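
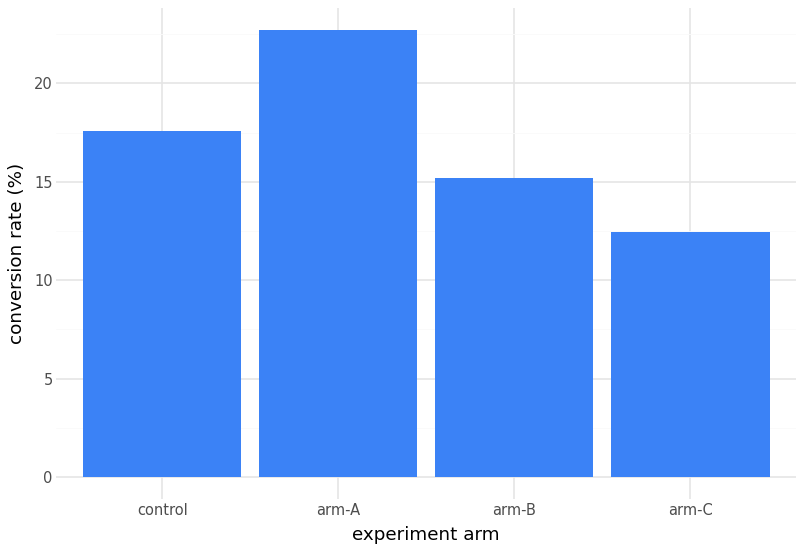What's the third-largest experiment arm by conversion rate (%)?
Top 4: arm-A ≈ 22, control ≈ 18, arm-B ≈ 16, arm-C ≈ 12.

arm-B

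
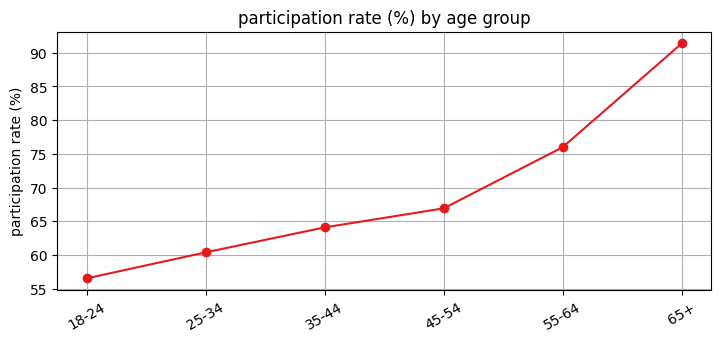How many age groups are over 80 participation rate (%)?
Above 80: 65+.

1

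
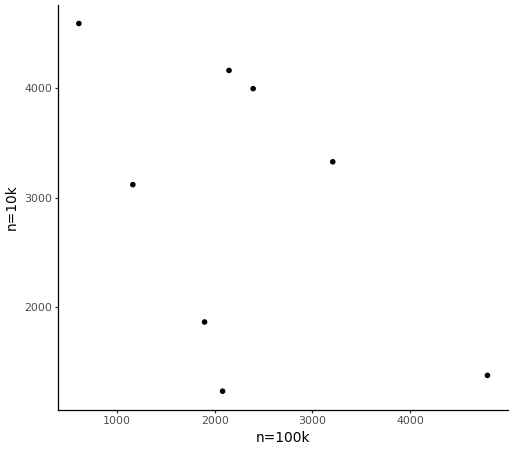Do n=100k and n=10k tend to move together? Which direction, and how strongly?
negative, moderate

Points are negatively correlated; moderate (|r| ≈ 0.5).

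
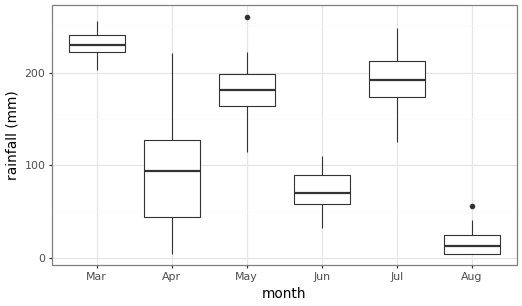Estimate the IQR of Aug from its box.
Q3 ≈ 20, Q1 ≈ 0; IQR ≈ 20.

≈ 20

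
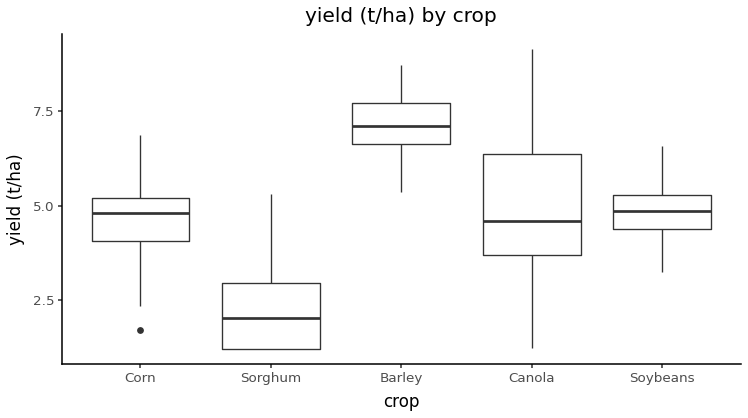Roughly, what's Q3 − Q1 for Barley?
≈ 1.0

Q3 ≈ 7.5, Q1 ≈ 6.5; IQR ≈ 1.0.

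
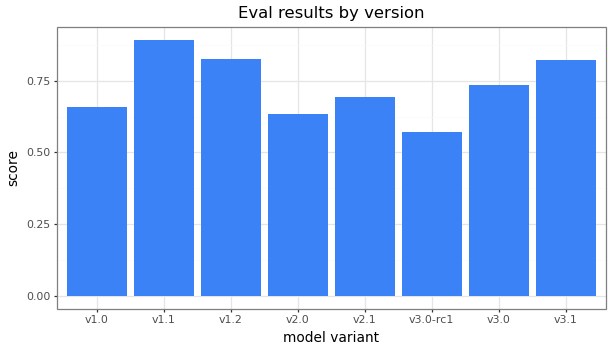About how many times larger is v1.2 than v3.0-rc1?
≈ 1.33×

v1.2 ≈ 0.8, v3.0-rc1 ≈ 0.6; 0.8/0.6 ≈ 1.33.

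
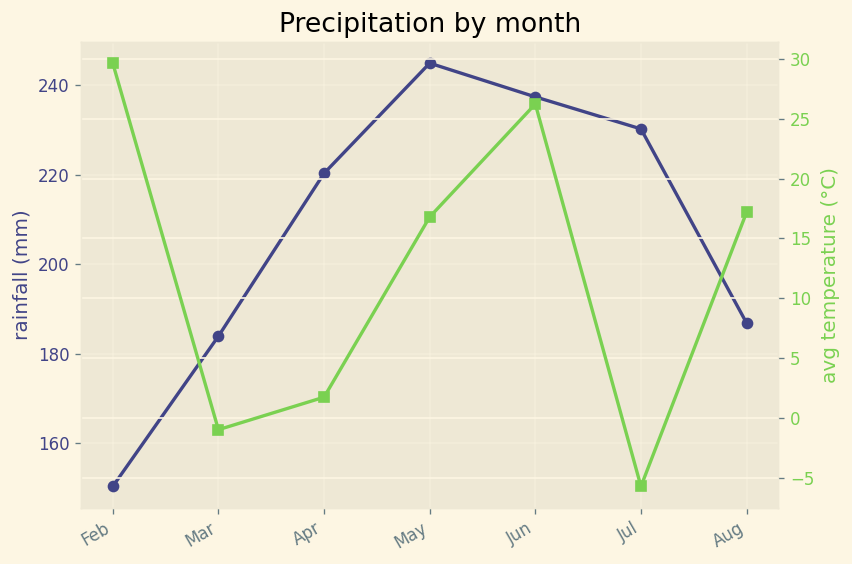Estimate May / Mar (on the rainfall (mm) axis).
≈ 1.33×

May ≈ 240, Mar ≈ 180; 240/180 ≈ 1.33.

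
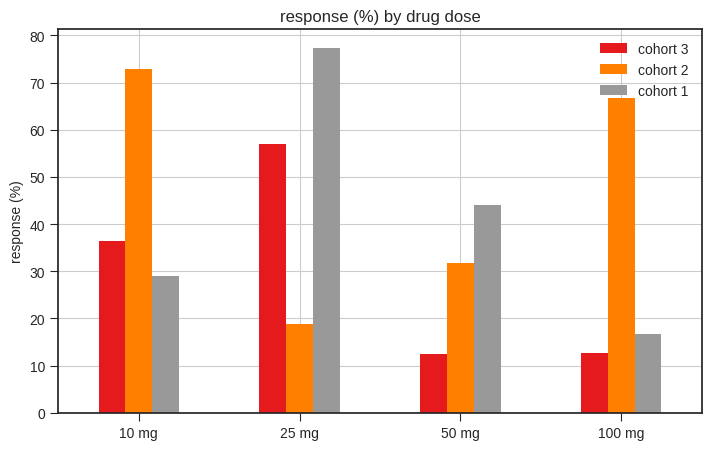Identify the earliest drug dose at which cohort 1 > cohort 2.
10 mg: cohort 1 ≈ 30 vs cohort 2 ≈ 70 (not yet); 25 mg: cohort 1 ≈ 80 vs cohort 2 ≈ 20 (first crossover).

25 mg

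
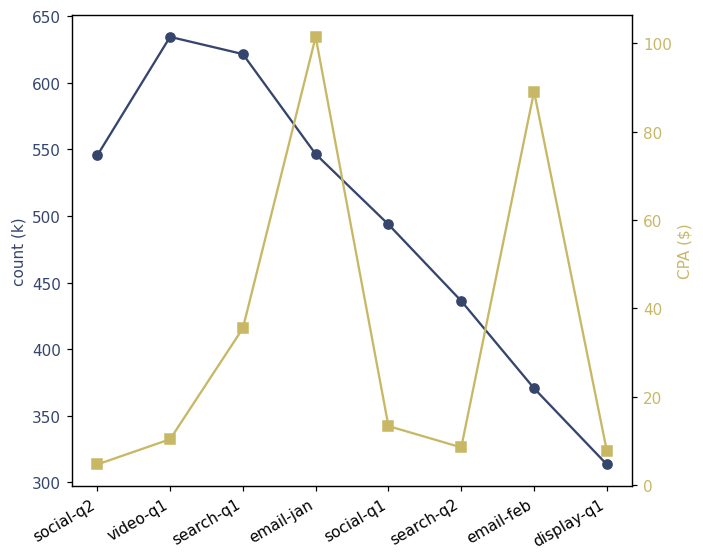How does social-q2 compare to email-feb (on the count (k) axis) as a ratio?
≈ 1.57×

social-q2 ≈ 550, email-feb ≈ 350; 550/350 ≈ 1.57.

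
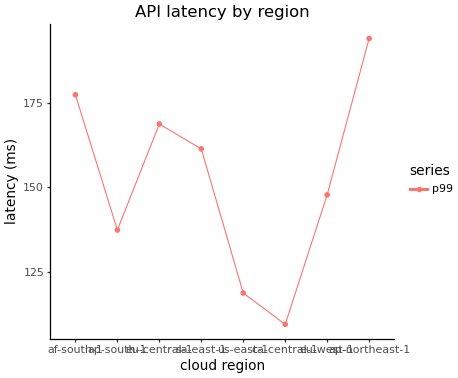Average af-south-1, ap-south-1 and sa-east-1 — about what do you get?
(180 + 140 + 160) / 3 ≈ 160.

≈ 160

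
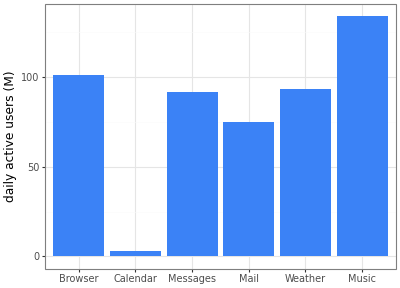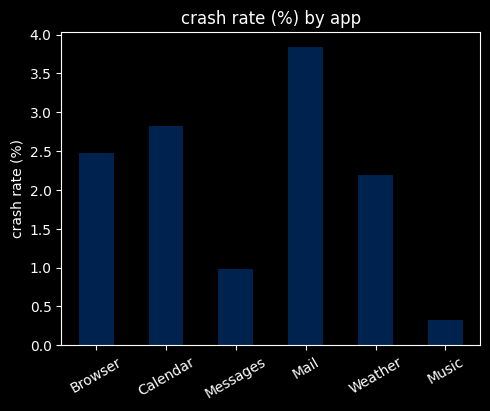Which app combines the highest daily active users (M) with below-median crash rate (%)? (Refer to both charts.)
Chart 2 median crash rate (%) ≈ 2.5; below-median apps: Messages, Weather, Music. Among those, Music has the highest daily active users (M) (≈ 140).

Music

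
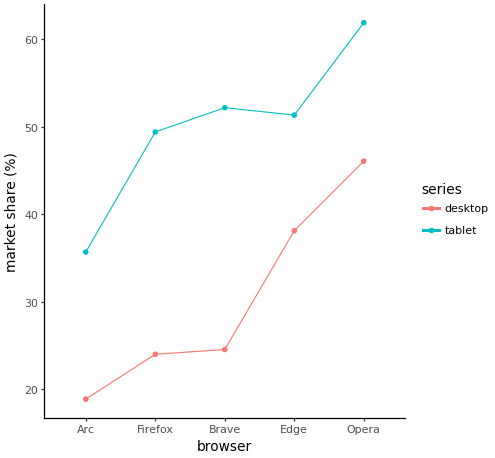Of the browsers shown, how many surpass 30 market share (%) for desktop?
2

Above 30: Edge, Opera.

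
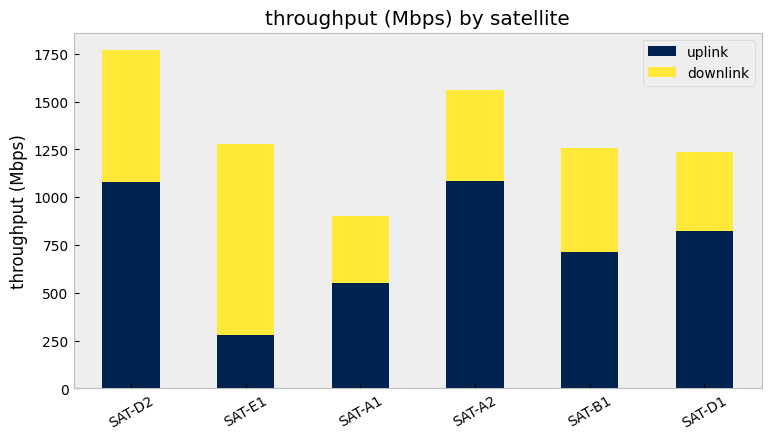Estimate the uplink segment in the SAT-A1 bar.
≈ 600

uplink top ≈ 600, bottom ≈ 0; segment ≈ 600.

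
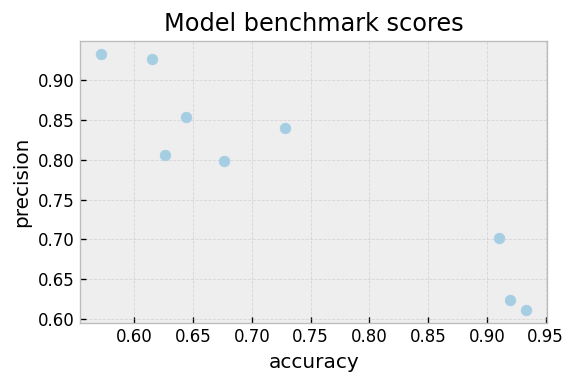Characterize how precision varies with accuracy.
Points are negatively correlated; strong (|r| ≈ 0.9).

negative, strong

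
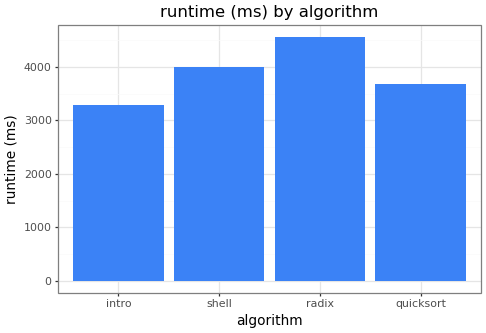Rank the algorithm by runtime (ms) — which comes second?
Top 3: radix ≈ 4500, shell ≈ 4000, quicksort ≈ 3500.

shell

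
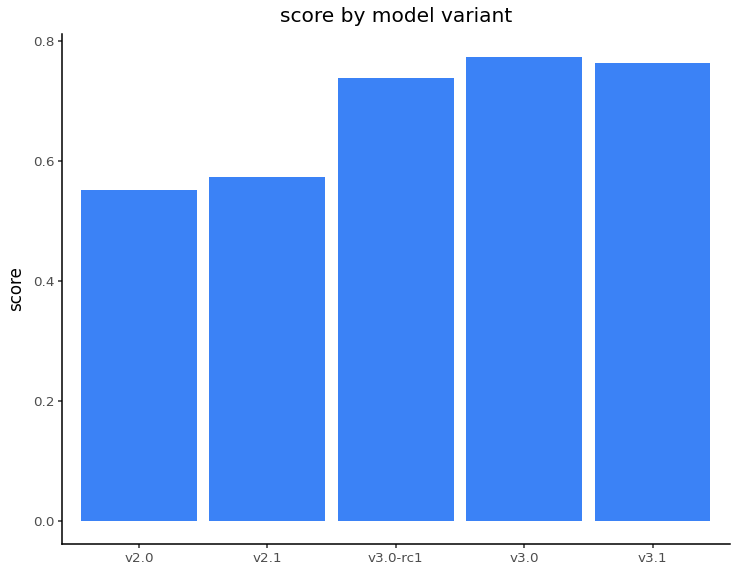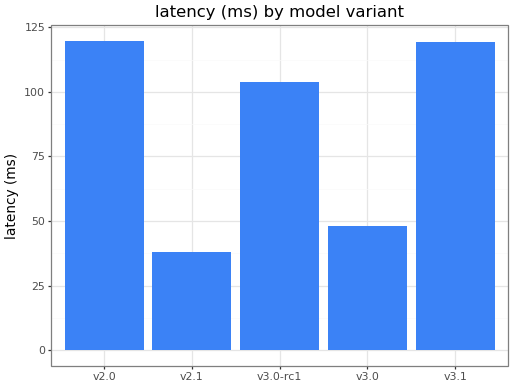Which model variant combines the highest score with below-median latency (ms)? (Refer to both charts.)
v3.0

Chart 2 median latency (ms) ≈ 100; below-median model variants: v2.1, v3.0. Among those, v3.0 has the highest score (≈ 0.8).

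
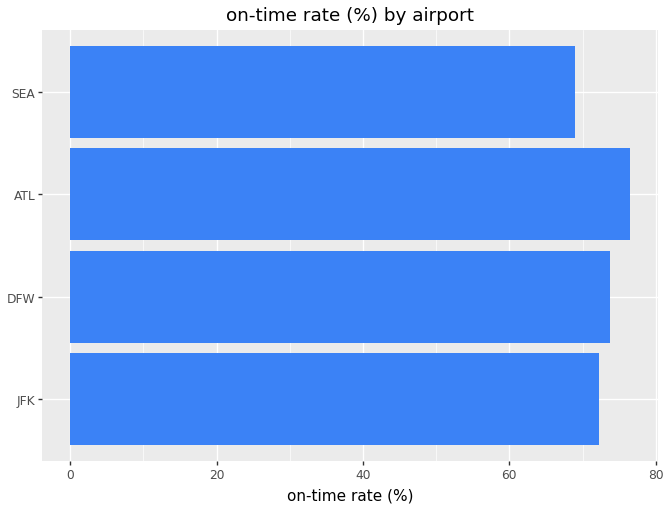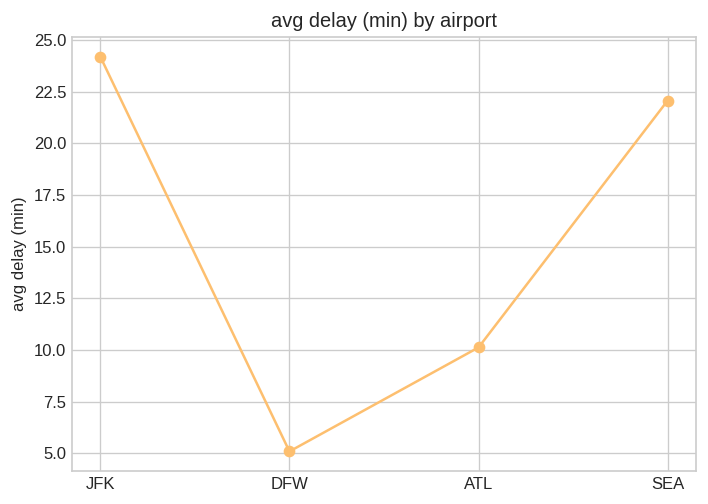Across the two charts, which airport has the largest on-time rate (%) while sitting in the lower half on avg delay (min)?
Chart 2 median avg delay (min) ≈ 15; below-median airports: DFW, ATL. Among those, ATL has the highest on-time rate (%) (≈ 80).

ATL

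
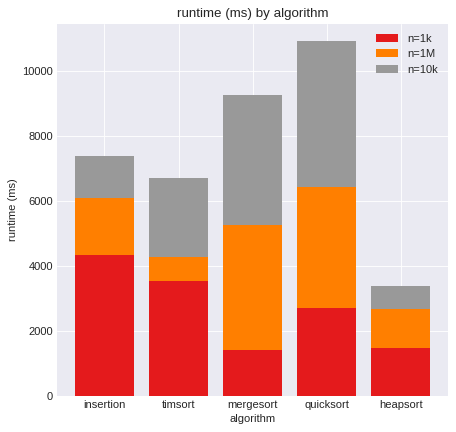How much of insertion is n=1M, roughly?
n=1M top ≈ 6000, bottom ≈ 4000; segment ≈ 2000.

≈ 2000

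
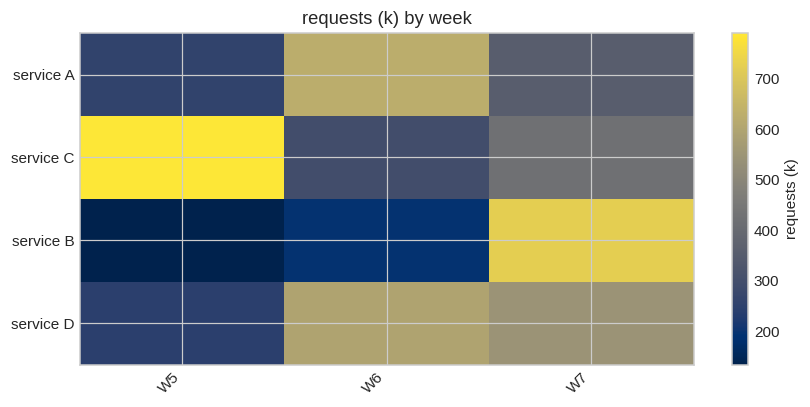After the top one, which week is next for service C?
W7

Top 3 for service C: W5 ≈ 800, W7 ≈ 400, W6 ≈ 300.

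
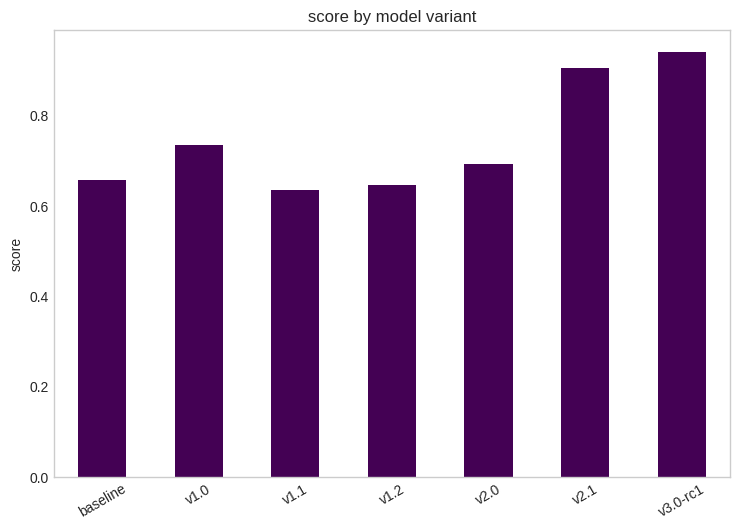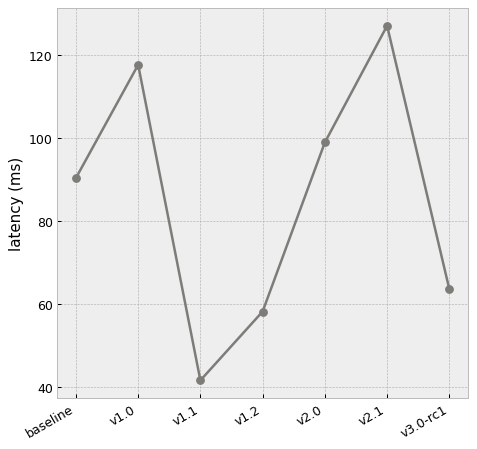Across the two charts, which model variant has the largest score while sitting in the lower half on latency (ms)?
Chart 2 median latency (ms) ≈ 100; below-median model variants: v1.1, v1.2, v3.0-rc1. Among those, v3.0-rc1 has the highest score (≈ 0.9).

v3.0-rc1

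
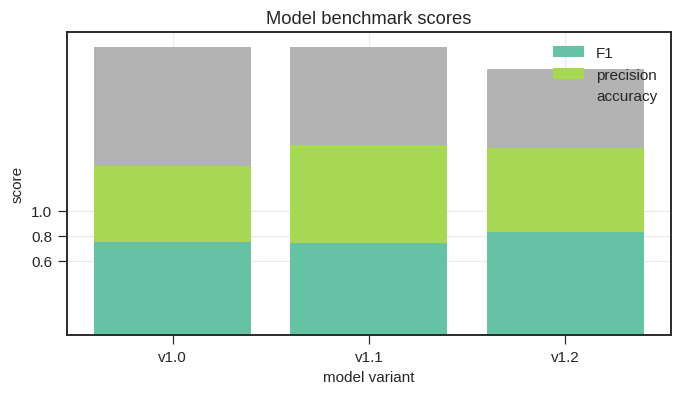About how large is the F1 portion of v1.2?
≈ 0.8

F1 top ≈ 0.8, bottom ≈ 0.0; segment ≈ 0.8.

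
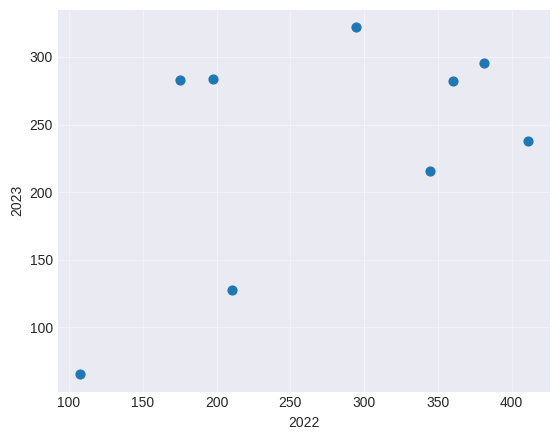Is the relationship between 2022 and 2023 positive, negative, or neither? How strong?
Points are positively correlated; moderate (|r| ≈ 0.5).

positive, moderate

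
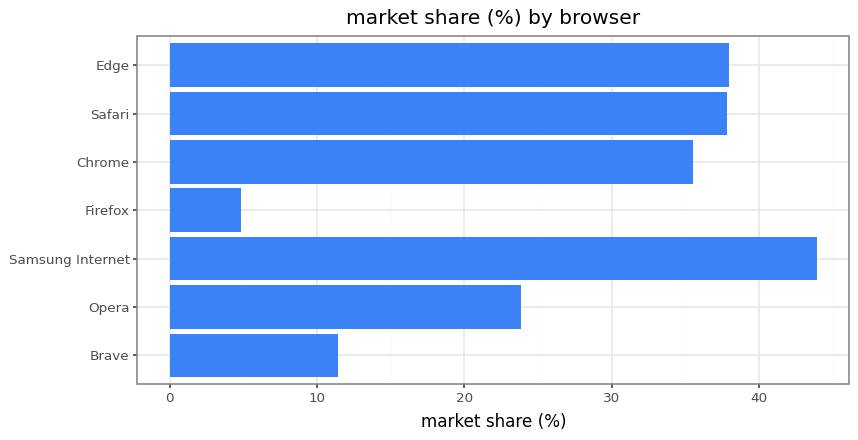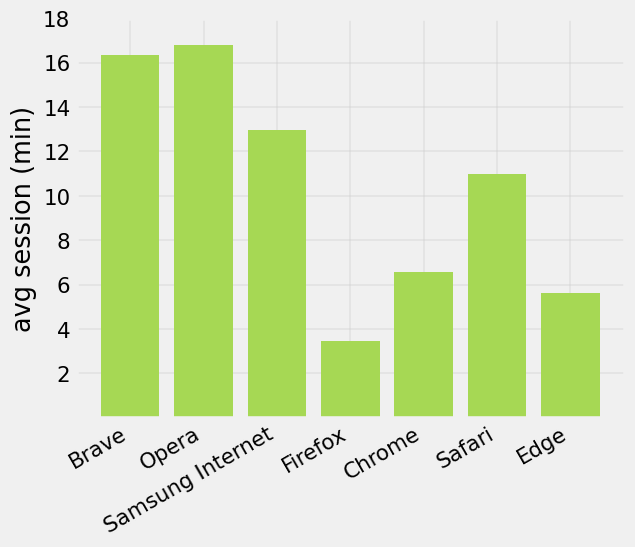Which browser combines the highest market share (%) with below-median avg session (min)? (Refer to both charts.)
Chart 2 median avg session (min) ≈ 10; below-median browsers: Firefox, Chrome, Edge. Among those, Edge has the highest market share (%) (≈ 40).

Edge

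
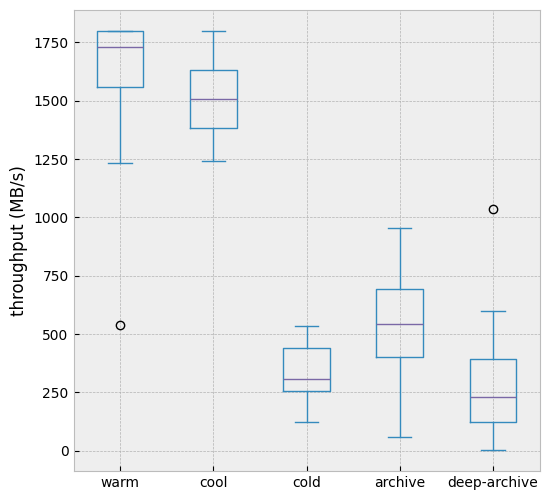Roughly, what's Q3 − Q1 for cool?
≈ 200

Q3 ≈ 1600, Q1 ≈ 1400; IQR ≈ 200.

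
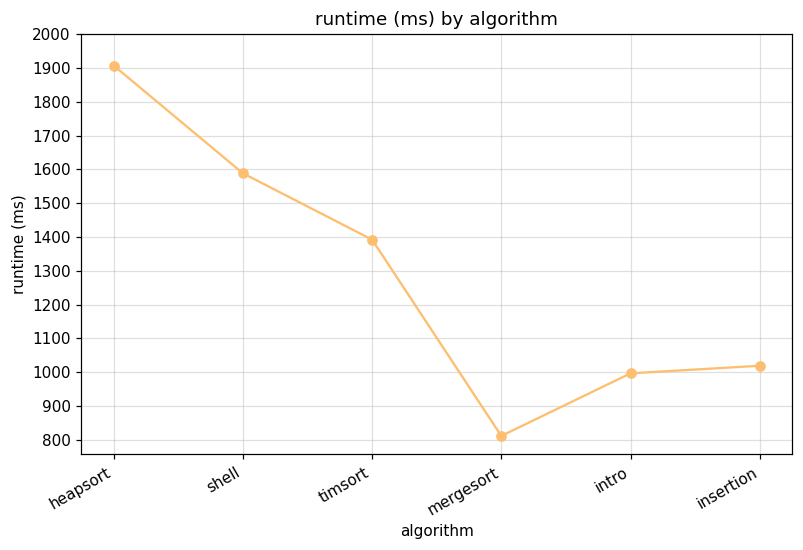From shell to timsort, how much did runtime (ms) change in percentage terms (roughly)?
shell ≈ 1600, timsort ≈ 1400; (1400 − 1600) / 1600 ≈ -12.5%.

≈ -12.5%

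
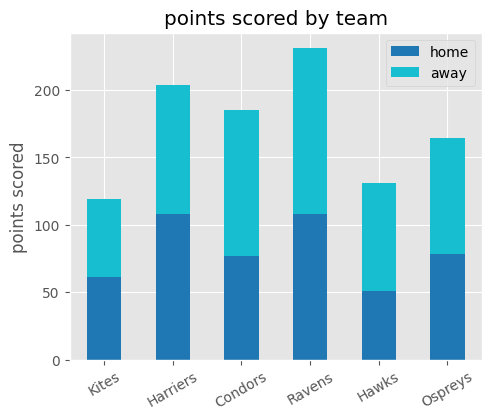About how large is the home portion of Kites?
home top ≈ 60, bottom ≈ 0; segment ≈ 60.

≈ 60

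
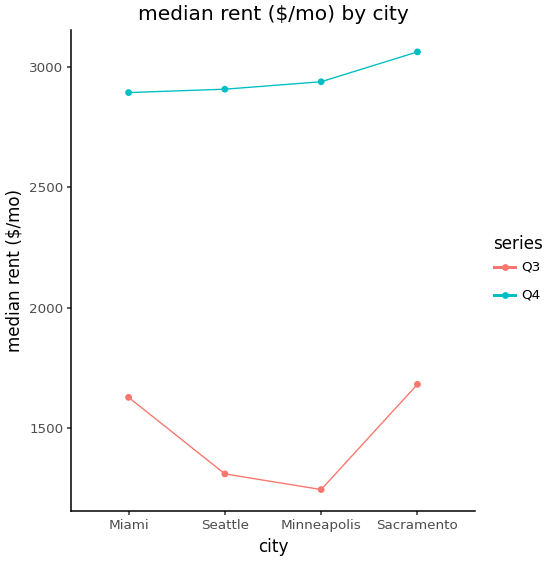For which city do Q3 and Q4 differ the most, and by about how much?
Minneapolis, ≈ 1800 $/mo

Minneapolis: Q3 ≈ 1200, Q4 ≈ 3000 → gap ≈ 1800. Next-largest (Seattle) is only ≈ 1600.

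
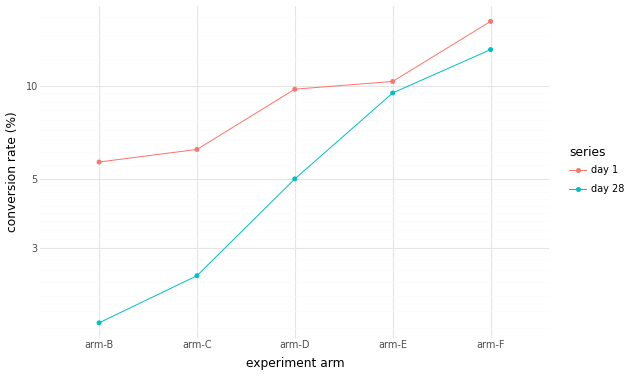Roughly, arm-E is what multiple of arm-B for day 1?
arm-E ≈ 10, arm-B ≈ 6; 10/6 ≈ 1.67.

≈ 1.67×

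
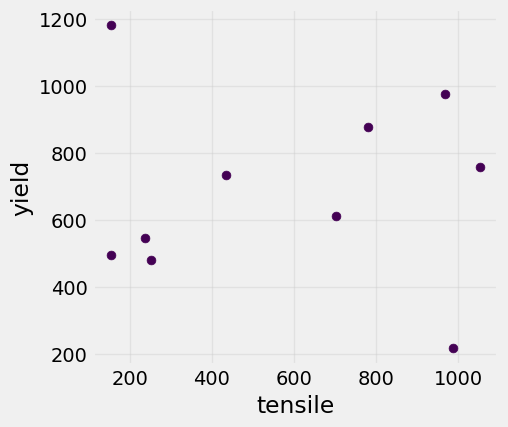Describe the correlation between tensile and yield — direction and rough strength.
no clear correlation

Points are roughly uncorrelated; weak (|r| ≈ 0.0).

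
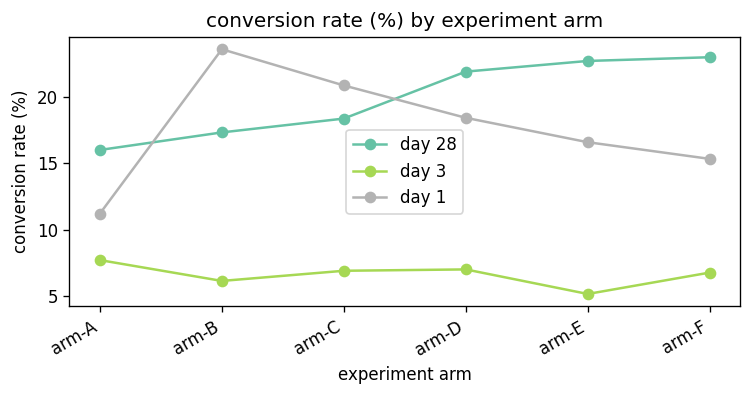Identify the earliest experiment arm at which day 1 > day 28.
arm-B

arm-A: day 1 ≈ 12 vs day 28 ≈ 16 (not yet); arm-B: day 1 ≈ 24 vs day 28 ≈ 18 (first crossover).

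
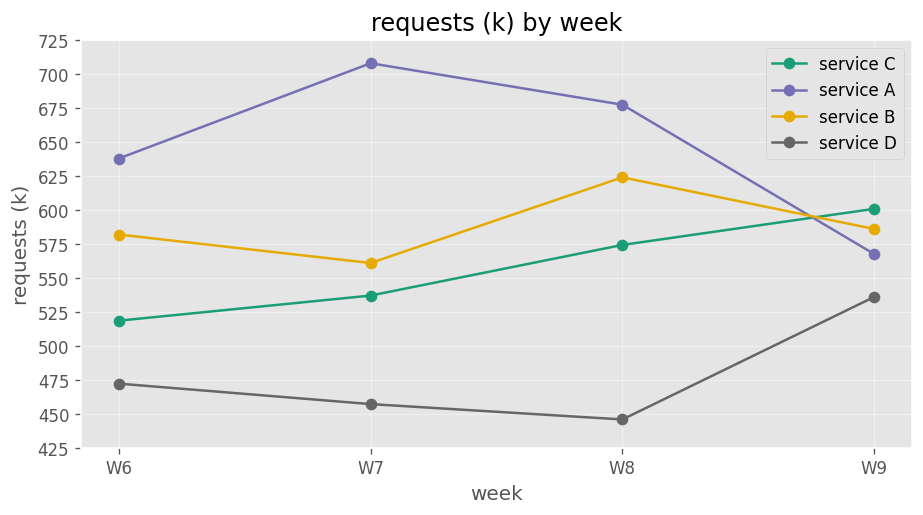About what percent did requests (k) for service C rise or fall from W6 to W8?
W6 ≈ 525, W8 ≈ 575; (575 − 525) / 525 ≈ +9.5%.

≈ +9.5%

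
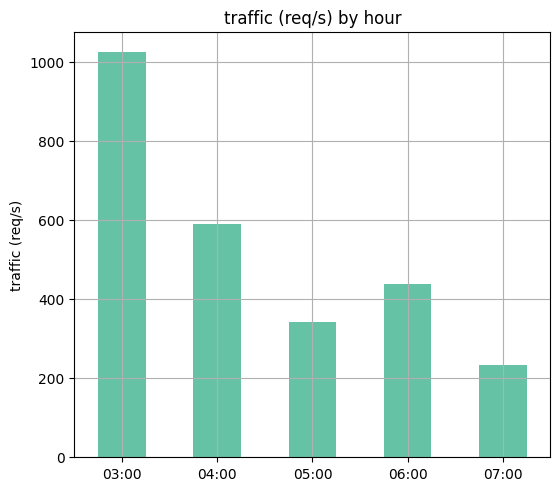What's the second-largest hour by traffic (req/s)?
Top 3: 03:00 ≈ 1000, 04:00 ≈ 600, 06:00 ≈ 400.

04:00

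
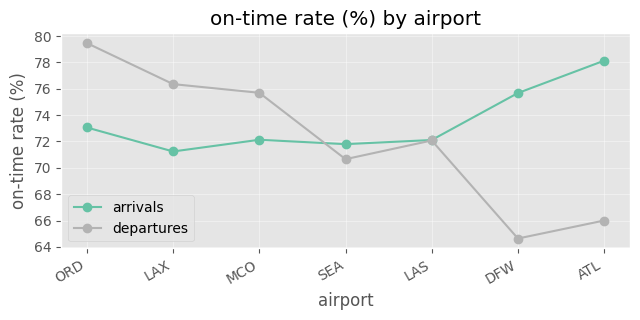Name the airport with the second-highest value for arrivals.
Top 3 for arrivals: ATL ≈ 78, DFW ≈ 76, ORD ≈ 74.

DFW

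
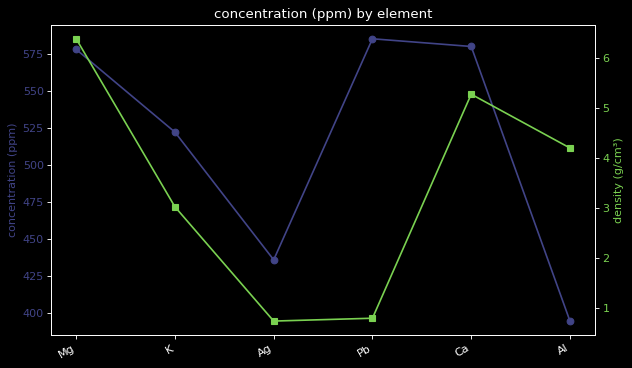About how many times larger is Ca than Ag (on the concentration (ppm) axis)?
≈ 1.32×

Ca ≈ 580, Ag ≈ 440; 580/440 ≈ 1.32.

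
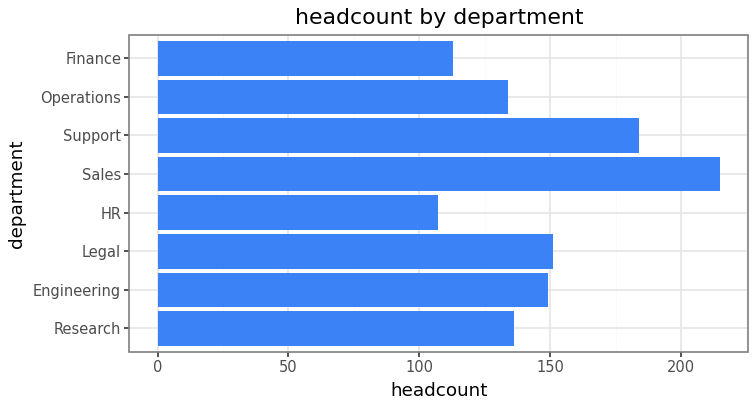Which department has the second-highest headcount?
Top 3: Sales ≈ 220, Support ≈ 180, Legal ≈ 160.

Support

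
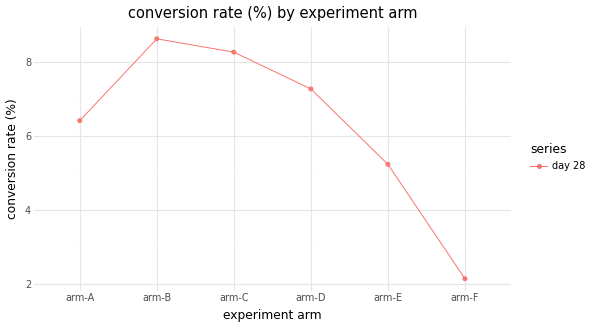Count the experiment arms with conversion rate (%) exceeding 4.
5

Above 4: arm-A, arm-B, arm-C, arm-D, arm-E.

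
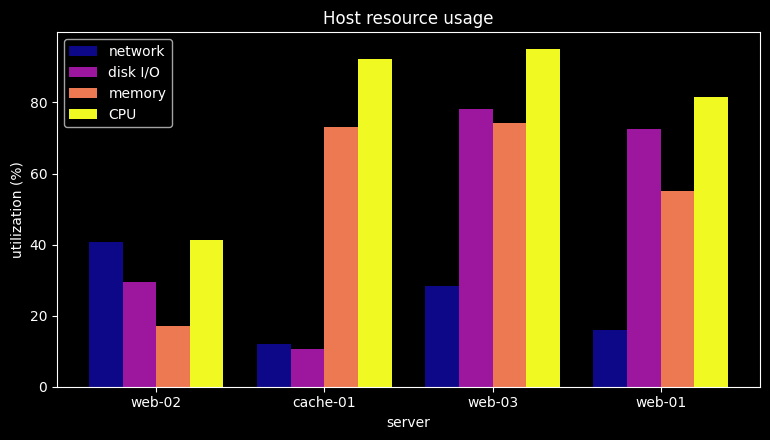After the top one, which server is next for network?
web-03

Top 3 for network: web-02 ≈ 40, web-03 ≈ 30, web-01 ≈ 20.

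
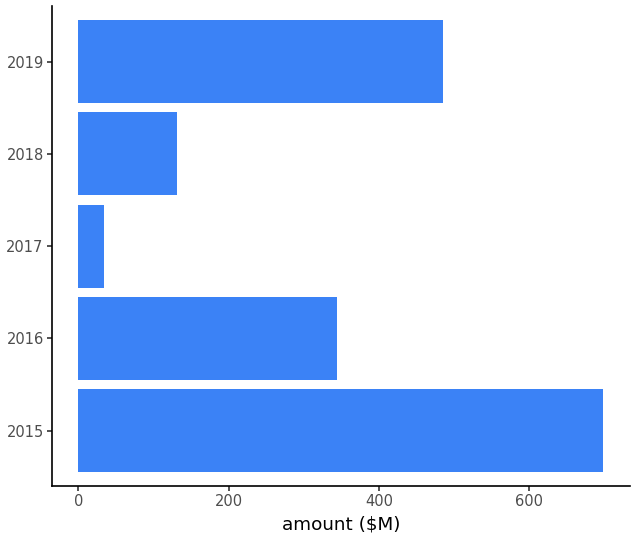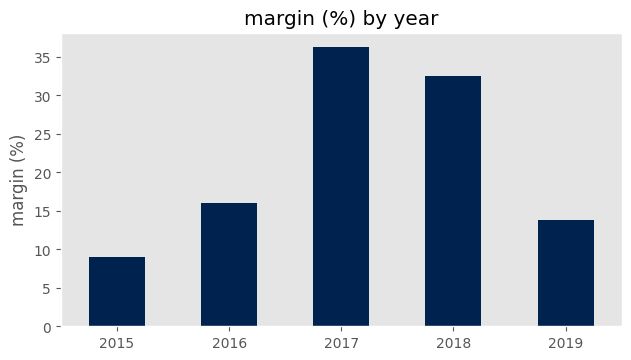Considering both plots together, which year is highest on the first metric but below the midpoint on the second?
Chart 2 median margin (%) ≈ 15; below-median years: 2015, 2019. Among those, 2015 has the highest amount ($M) (≈ 700).

2015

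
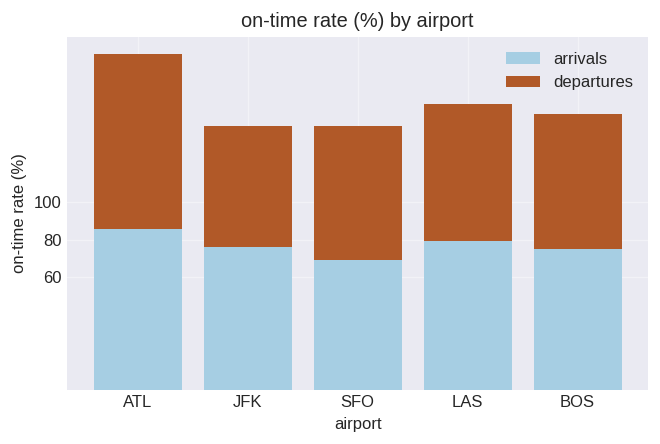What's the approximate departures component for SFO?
≈ 80

departures top ≈ 140, bottom ≈ 60; segment ≈ 80.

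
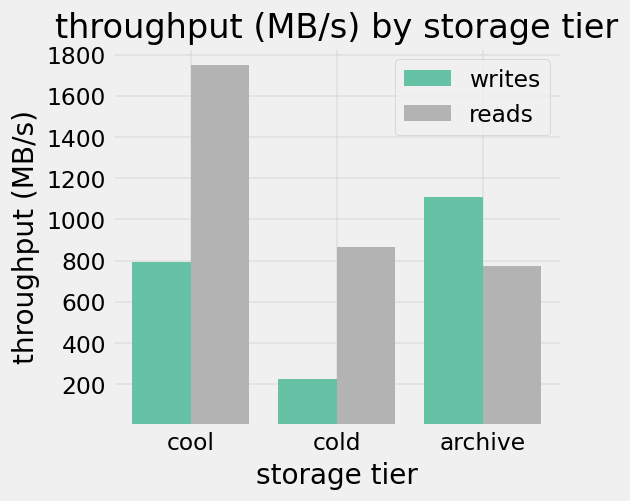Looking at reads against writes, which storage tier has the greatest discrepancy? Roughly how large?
cool, ≈ 1000 MB/s

cool: reads ≈ 1800, writes ≈ 800 → gap ≈ 1000. Next-largest (cold) is only ≈ 600.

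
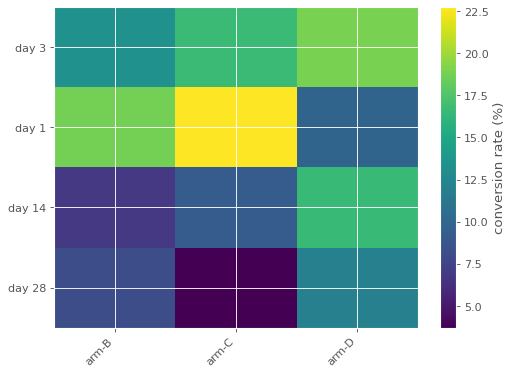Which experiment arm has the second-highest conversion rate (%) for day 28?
Top 3 for day 28: arm-D ≈ 12, arm-B ≈ 8, arm-C ≈ 4.

arm-B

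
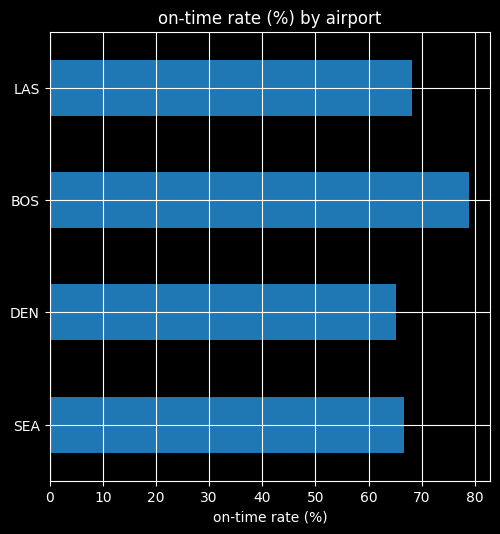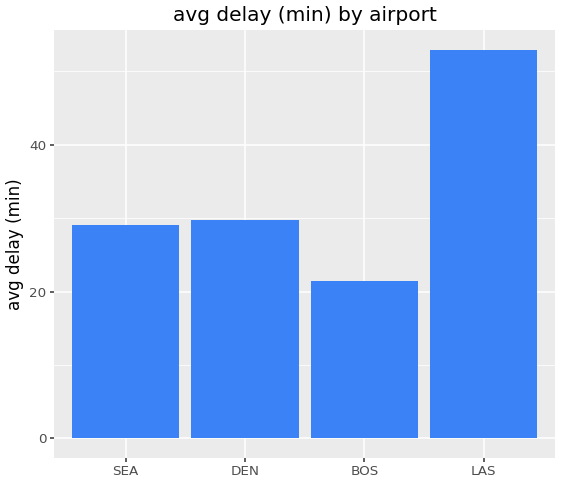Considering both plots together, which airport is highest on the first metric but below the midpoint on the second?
Chart 2 median avg delay (min) ≈ 30; below-median airports: SEA, BOS. Among those, BOS has the highest on-time rate (%) (≈ 80).

BOS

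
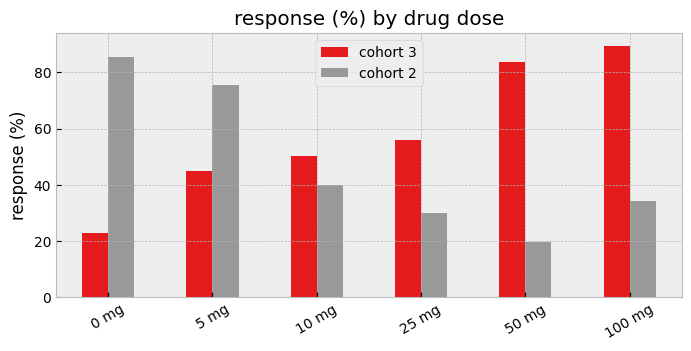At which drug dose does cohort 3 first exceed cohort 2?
5 mg: cohort 3 ≈ 50 vs cohort 2 ≈ 80 (not yet); 10 mg: cohort 3 ≈ 50 vs cohort 2 ≈ 40 (first crossover).

10 mg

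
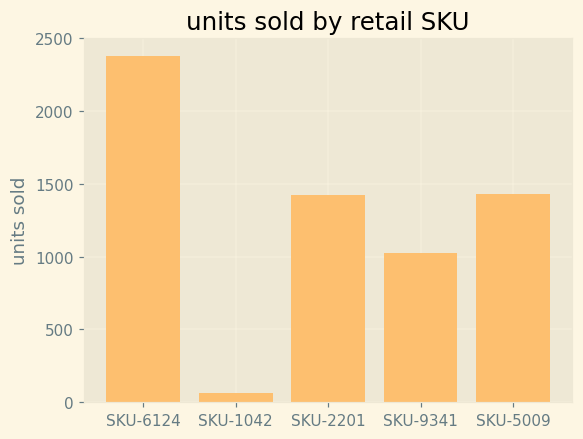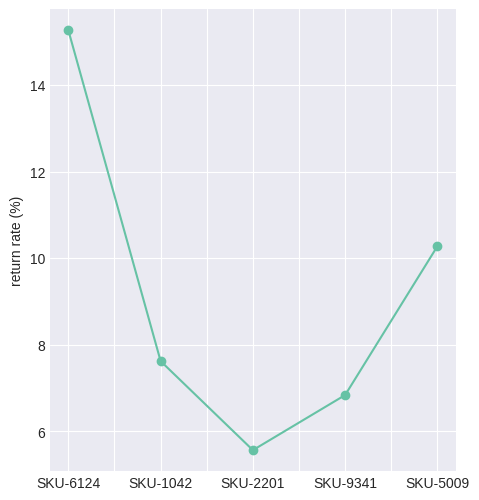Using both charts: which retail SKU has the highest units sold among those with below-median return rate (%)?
Chart 2 median return rate (%) ≈ 8; below-median retail SKUs: SKU-2201, SKU-9341. Among those, SKU-2201 has the highest units sold (≈ 1500).

SKU-2201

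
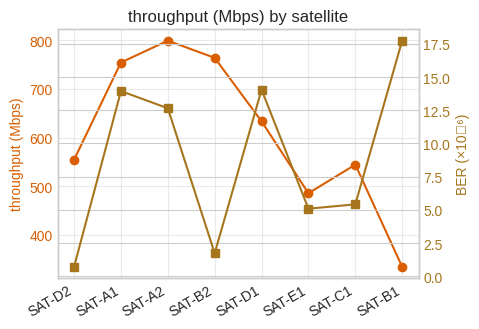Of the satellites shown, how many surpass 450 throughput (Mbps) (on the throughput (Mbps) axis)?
Above 450: SAT-D2, SAT-A1, SAT-A2, SAT-B2, SAT-D1, SAT-E1, SAT-C1.

7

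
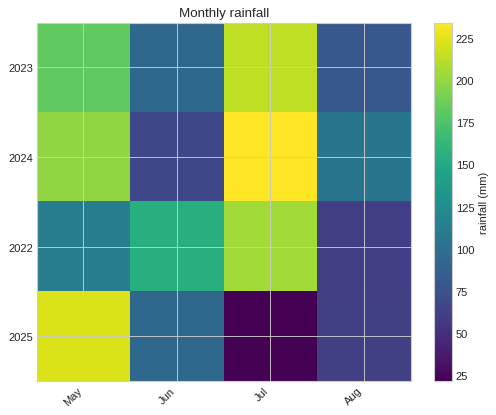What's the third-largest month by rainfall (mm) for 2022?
Top 4 for 2022: Jul ≈ 200, Jun ≈ 160, May ≈ 120, Aug ≈ 60.

May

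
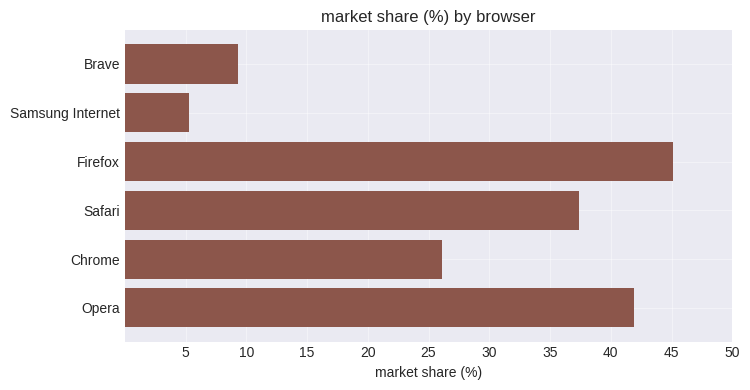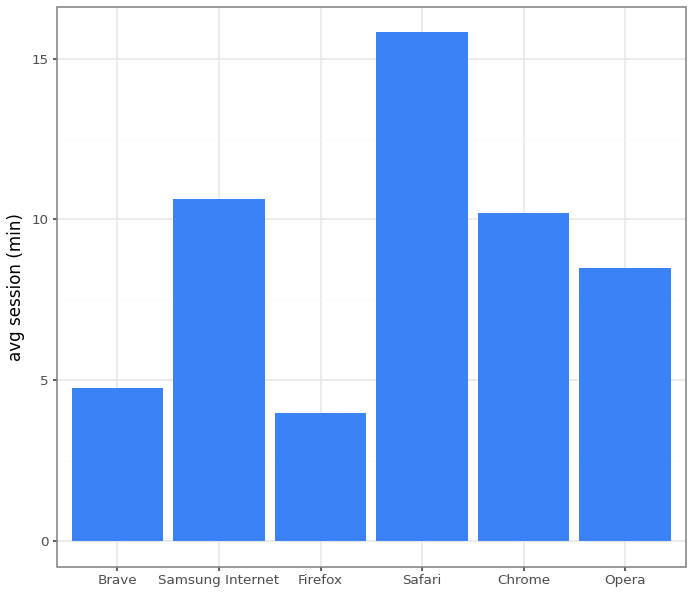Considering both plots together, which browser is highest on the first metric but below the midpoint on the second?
Chart 2 median avg session (min) ≈ 10; below-median browsers: Brave, Firefox, Opera. Among those, Firefox has the highest market share (%) (≈ 45).

Firefox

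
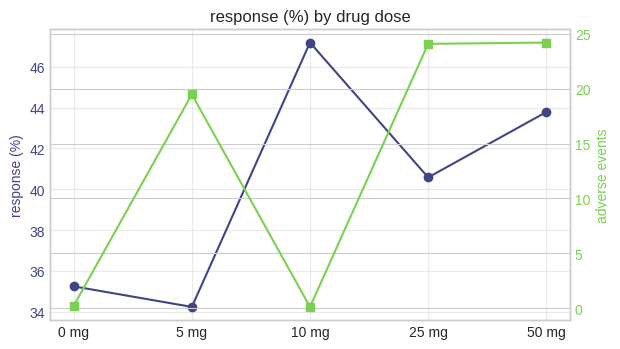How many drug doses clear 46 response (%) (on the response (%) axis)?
1

Above 46: 10 mg.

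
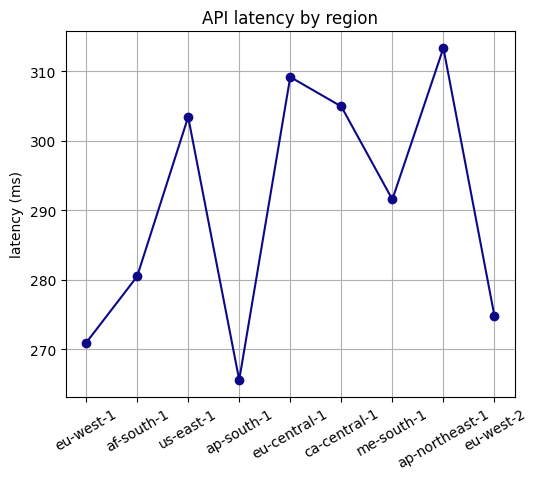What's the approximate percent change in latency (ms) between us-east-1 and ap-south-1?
≈ -13.1%

us-east-1 ≈ 305, ap-south-1 ≈ 265; (265 − 305) / 305 ≈ -13.1%.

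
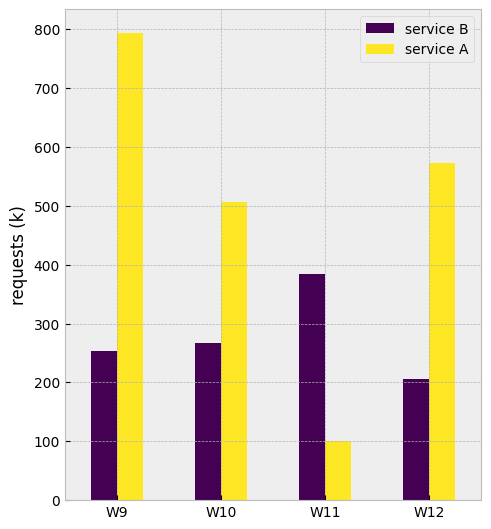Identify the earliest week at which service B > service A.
W10: service B ≈ 300 vs service A ≈ 500 (not yet); W11: service B ≈ 400 vs service A ≈ 100 (first crossover).

W11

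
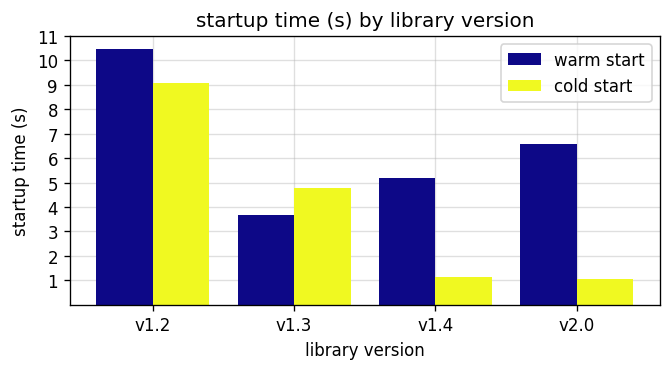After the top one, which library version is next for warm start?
Top 3 for warm start: v1.2 ≈ 10, v2.0 ≈ 7, v1.4 ≈ 5.

v2.0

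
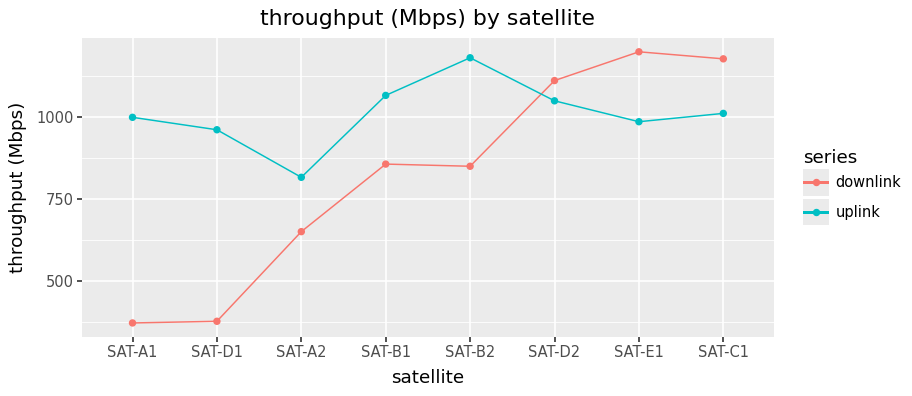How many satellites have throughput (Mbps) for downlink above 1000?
3

Above 1000: SAT-D2, SAT-E1, SAT-C1.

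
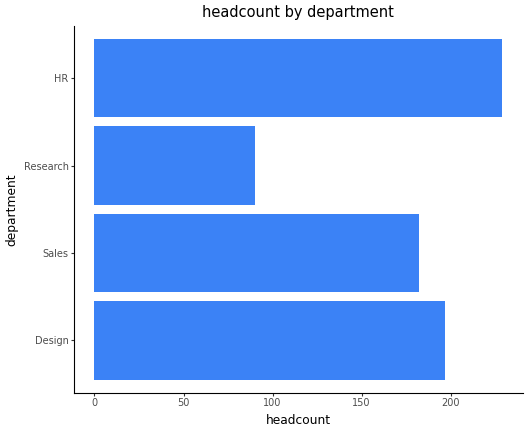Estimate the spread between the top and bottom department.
Max HR ≈ 220, min Research ≈ 80; range ≈ 140.

≈ 140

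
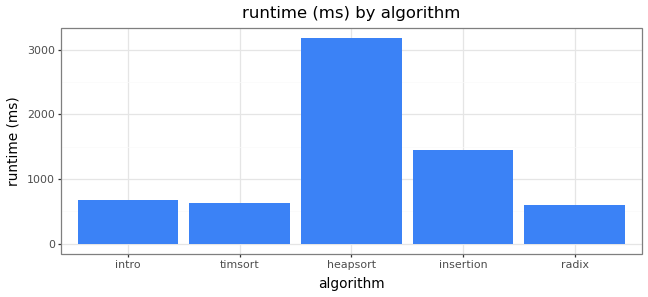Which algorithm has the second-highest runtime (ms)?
Top 3: heapsort ≈ 3000, insertion ≈ 1500, intro ≈ 500.

insertion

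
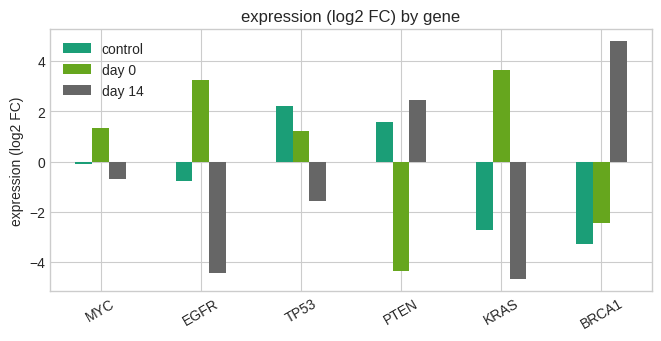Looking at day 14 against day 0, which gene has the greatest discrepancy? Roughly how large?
KRAS: day 14 ≈ -5, day 0 ≈ 4 → gap ≈ 9. Next-largest (EGFR) is only ≈ 7.

KRAS, ≈ 9 log2 FC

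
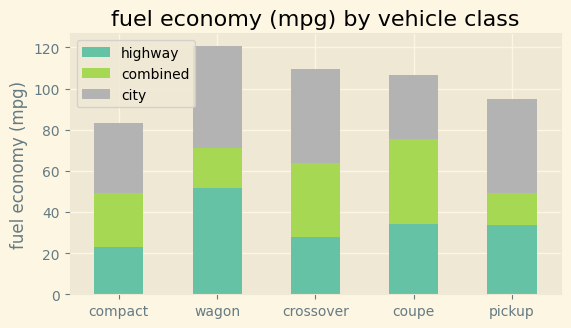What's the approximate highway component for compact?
highway top ≈ 20, bottom ≈ 0; segment ≈ 20.

≈ 20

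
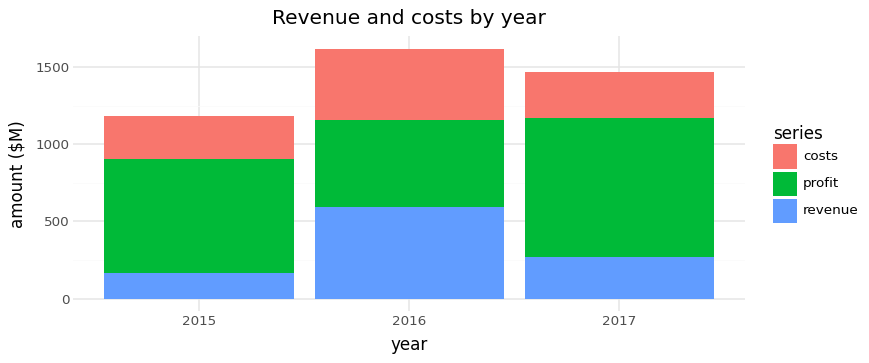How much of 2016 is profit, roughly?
≈ 600

profit top ≈ 1200, bottom ≈ 600; segment ≈ 600.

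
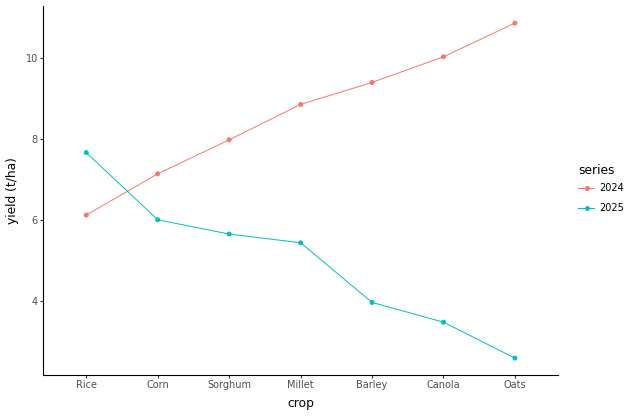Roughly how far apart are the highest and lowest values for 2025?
Max Rice ≈ 8, min Oats ≈ 3; range ≈ 5.

≈ 5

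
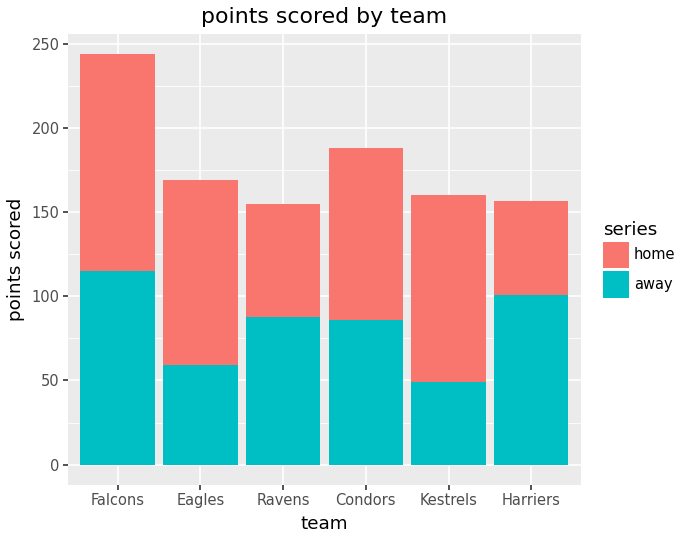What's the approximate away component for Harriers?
away top ≈ 100, bottom ≈ 0; segment ≈ 100.

≈ 100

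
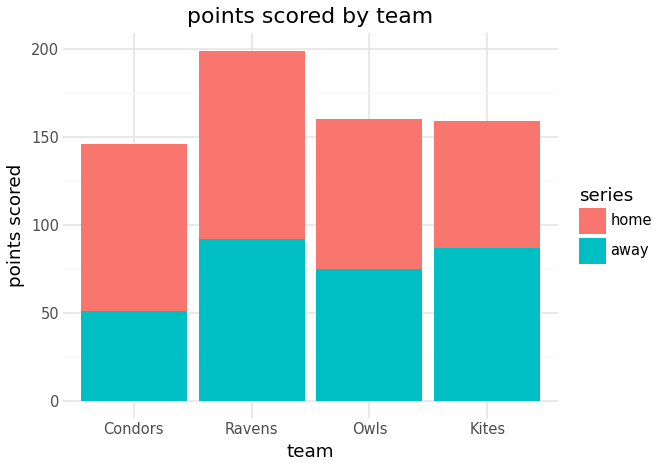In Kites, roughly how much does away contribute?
≈ 80

away top ≈ 80, bottom ≈ 0; segment ≈ 80.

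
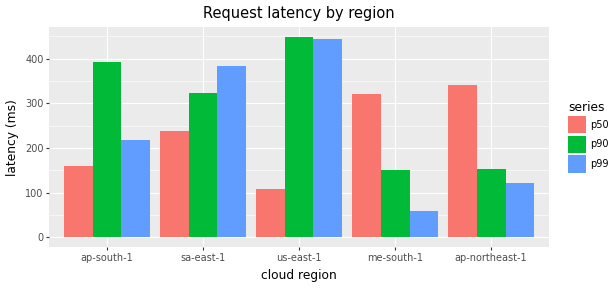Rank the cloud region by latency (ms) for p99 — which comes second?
sa-east-1

Top 3 for p99: us-east-1 ≈ 450, sa-east-1 ≈ 400, ap-south-1 ≈ 200.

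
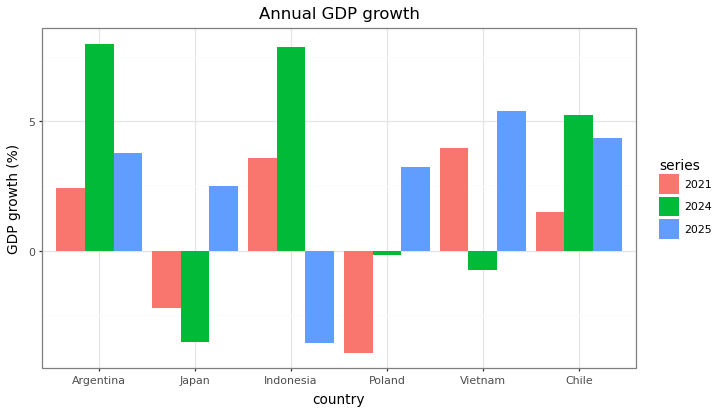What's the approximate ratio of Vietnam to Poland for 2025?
≈ 1.67×

Vietnam ≈ 5, Poland ≈ 3; 5/3 ≈ 1.67.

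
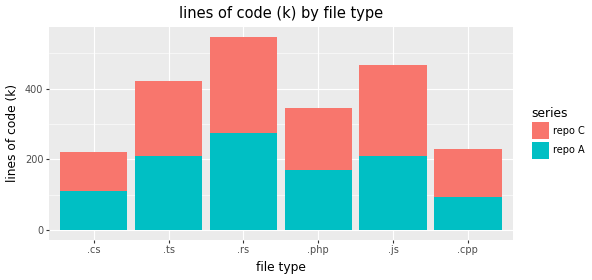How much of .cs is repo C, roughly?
≈ 100

repo C top ≈ 200, bottom ≈ 100; segment ≈ 100.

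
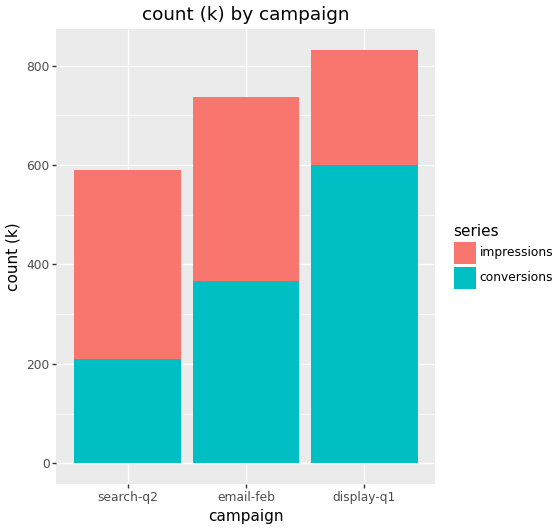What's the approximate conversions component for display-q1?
conversions top ≈ 600, bottom ≈ 0; segment ≈ 600.

≈ 600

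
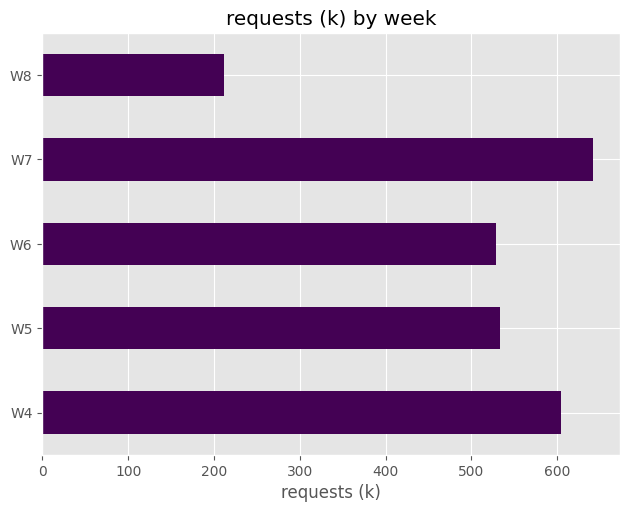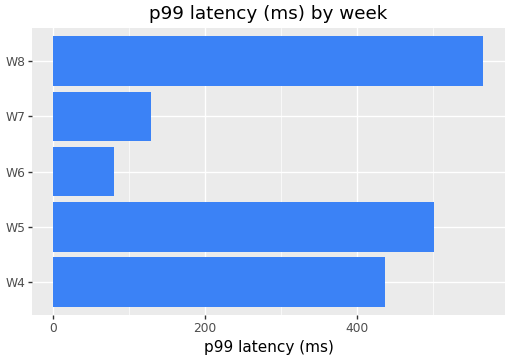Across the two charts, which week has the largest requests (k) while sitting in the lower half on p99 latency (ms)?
Chart 2 median p99 latency (ms) ≈ 400; below-median weeks: W6, W7. Among those, W7 has the highest requests (k) (≈ 600).

W7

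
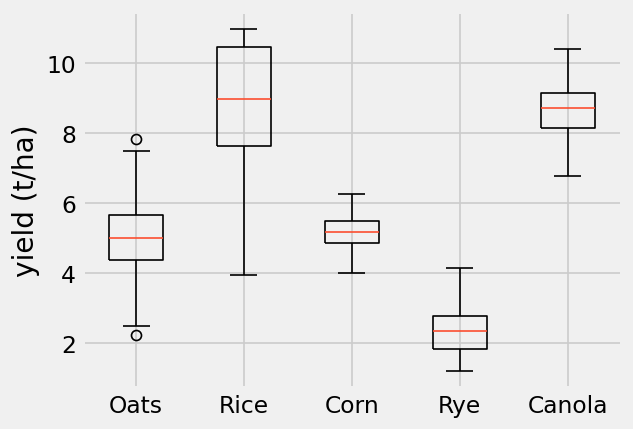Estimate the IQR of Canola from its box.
Q3 ≈ 9, Q1 ≈ 8; IQR ≈ 1.

≈ 1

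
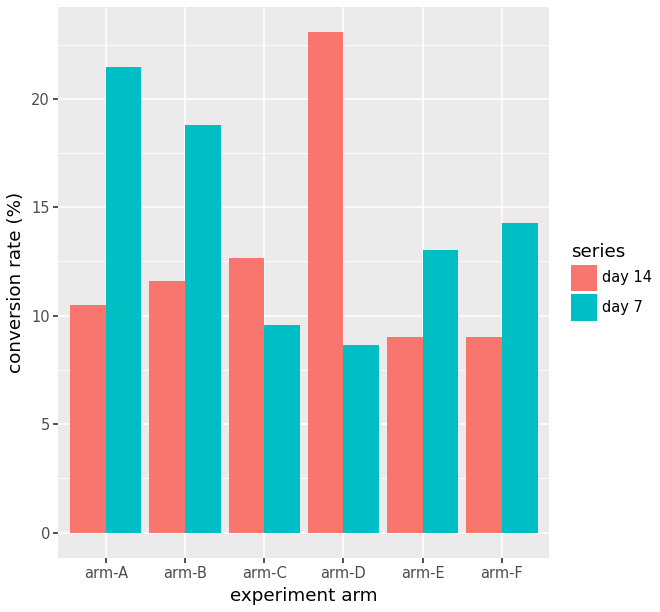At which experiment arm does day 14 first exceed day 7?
arm-B: day 14 ≈ 12 vs day 7 ≈ 18 (not yet); arm-C: day 14 ≈ 12 vs day 7 ≈ 10 (first crossover).

arm-C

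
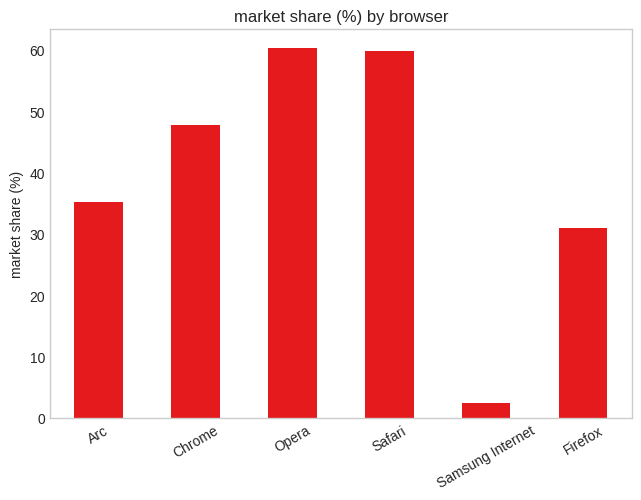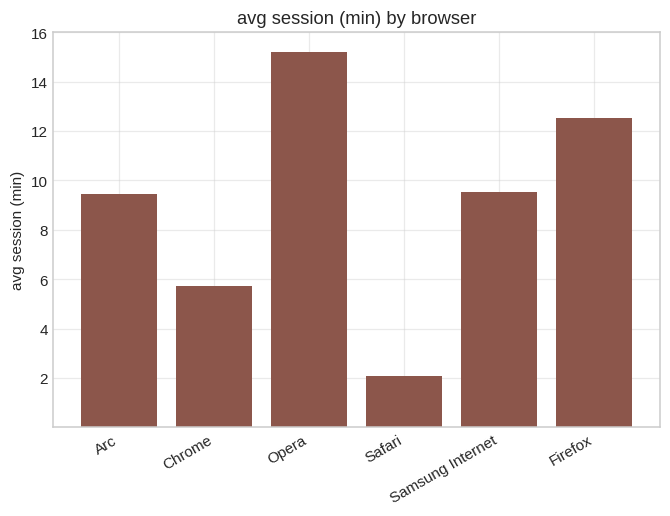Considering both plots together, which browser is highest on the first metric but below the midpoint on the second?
Chart 2 median avg session (min) ≈ 10; below-median browsers: Arc, Chrome, Safari. Among those, Safari has the highest market share (%) (≈ 60).

Safari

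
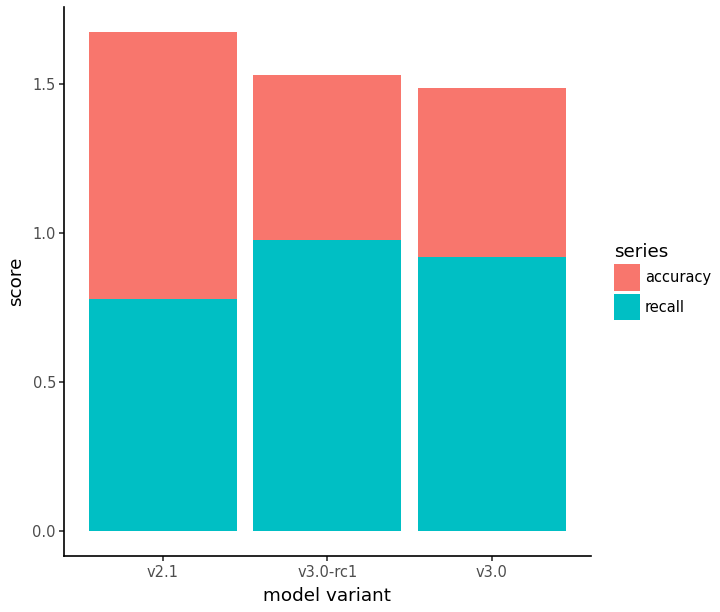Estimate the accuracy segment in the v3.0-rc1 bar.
accuracy top ≈ 1.6, bottom ≈ 1.0; segment ≈ 0.6.

≈ 0.6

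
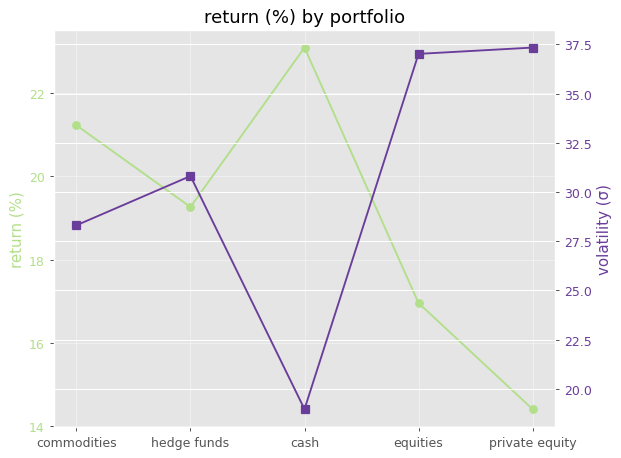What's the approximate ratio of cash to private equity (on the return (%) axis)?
cash ≈ 23, private equity ≈ 14; 23/14 ≈ 1.64.

≈ 1.64×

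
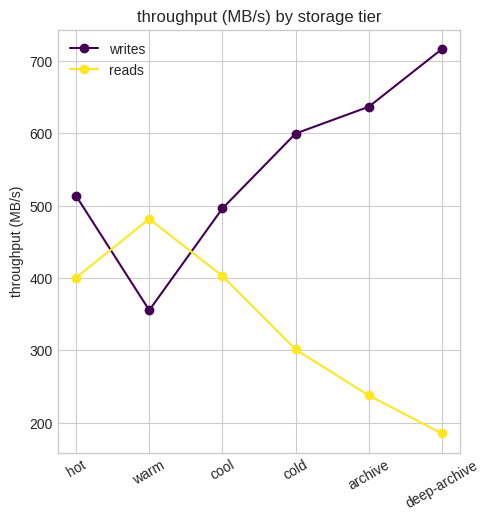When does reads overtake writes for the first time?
warm

hot: reads ≈ 400 vs writes ≈ 500 (not yet); warm: reads ≈ 500 vs writes ≈ 350 (first crossover).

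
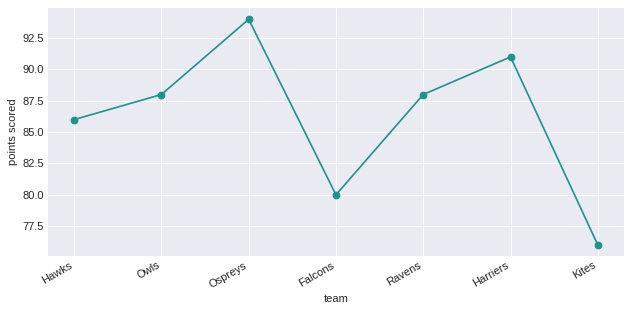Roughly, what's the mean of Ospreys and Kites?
(94 + 76) / 2 ≈ 85.

≈ 85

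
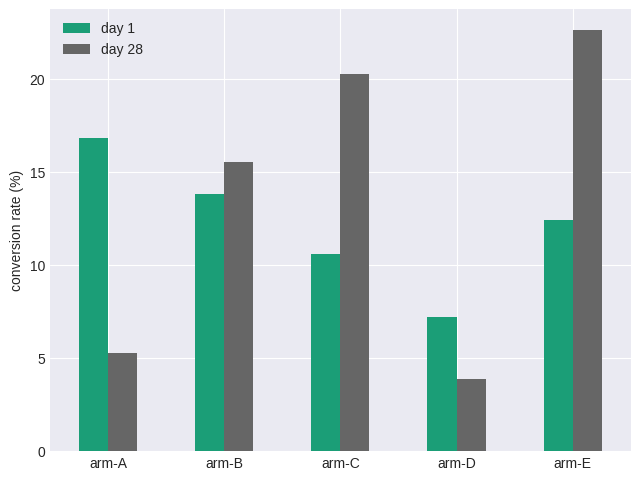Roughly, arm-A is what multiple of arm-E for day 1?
≈ 1.33×

arm-A ≈ 16, arm-E ≈ 12; 16/12 ≈ 1.33.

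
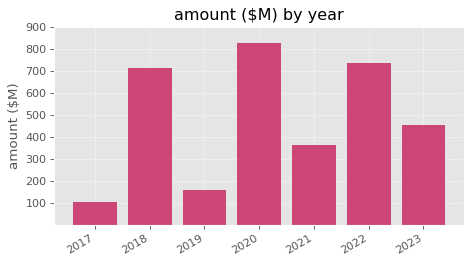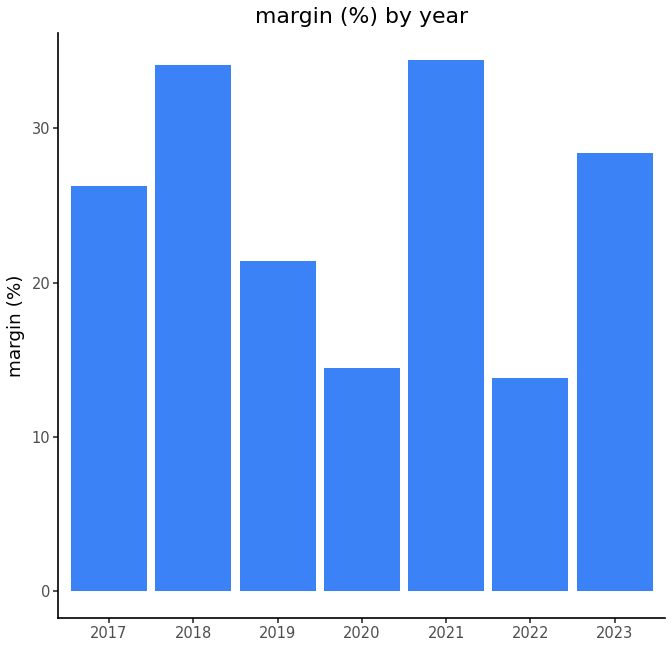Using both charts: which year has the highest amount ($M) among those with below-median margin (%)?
2020

Chart 2 median margin (%) ≈ 25; below-median years: 2019, 2020, 2022. Among those, 2020 has the highest amount ($M) (≈ 800).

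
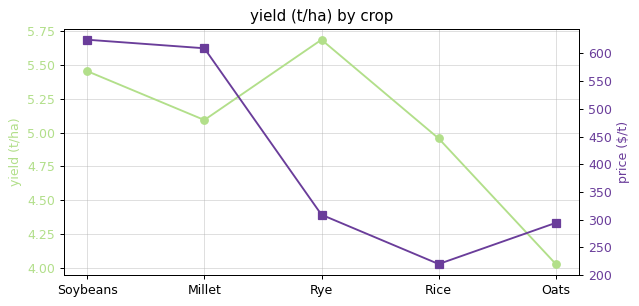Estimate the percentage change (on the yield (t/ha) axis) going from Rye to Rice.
≈ -10.7%

Rye ≈ 5.6, Rice ≈ 5.0; (5.0 − 5.6) / 5.6 ≈ -10.7%.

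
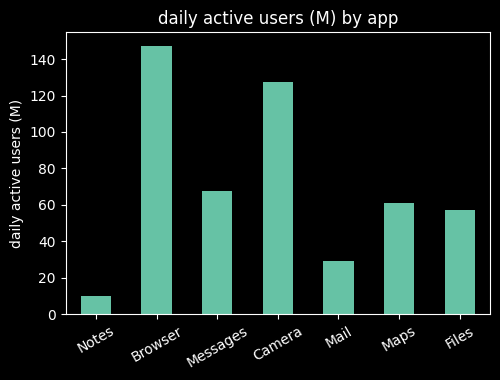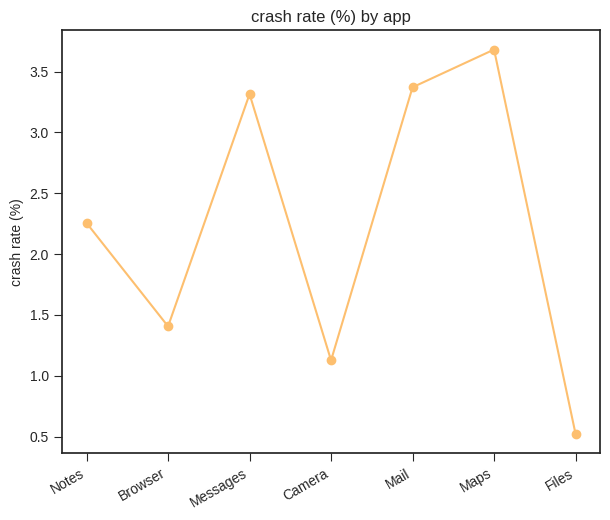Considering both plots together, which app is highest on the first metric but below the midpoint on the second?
Chart 2 median crash rate (%) ≈ 2.5; below-median apps: Browser, Camera, Files. Among those, Browser has the highest daily active users (M) (≈ 140).

Browser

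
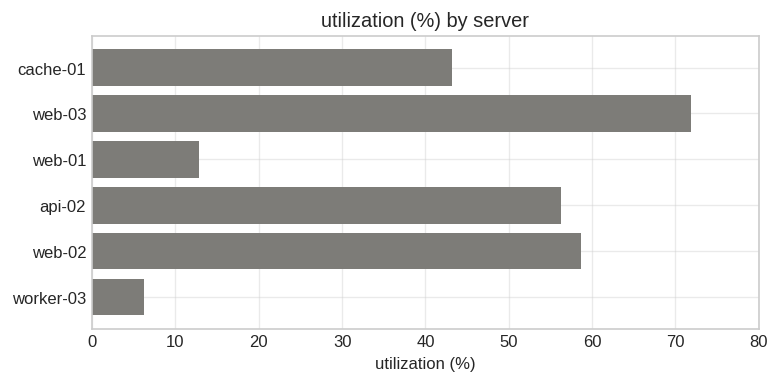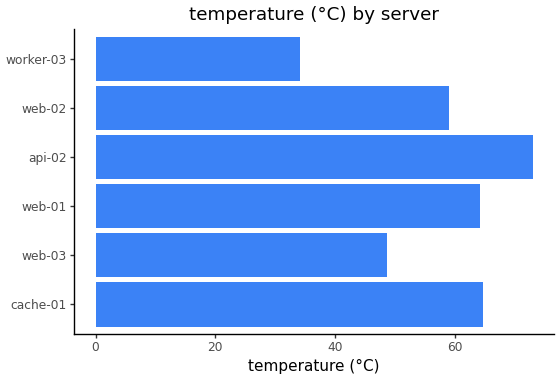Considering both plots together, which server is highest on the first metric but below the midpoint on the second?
Chart 2 median temperature (°C) ≈ 60; below-median servers: web-03, web-02, worker-03. Among those, web-03 has the highest utilization (%) (≈ 70).

web-03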